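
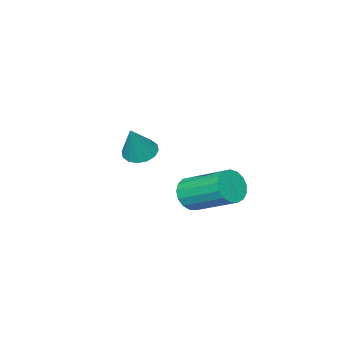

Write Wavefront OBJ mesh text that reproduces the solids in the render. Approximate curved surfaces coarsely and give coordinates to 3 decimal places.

v -1.681 -2.41 -1.242
v -0.983 -2.481 -0.857
v -1.382 -0.621 0.207
v -2.079 -0.55 -0.178
v -0.894 -2.282 -1.172
v -1.293 -0.421 -0.108
v -0.986 -2.112 -1.503
v -1.384 -0.252 -0.438
v -1.236 -2.01 -1.774
v -1.635 -0.15 -0.71
v -1.589 -2.001 -1.923
v -1.987 -0.14 -0.859
v -1.962 -2.085 -1.917
v -2.361 -0.224 -0.852
v -2.271 -2.243 -1.755
v -2.67 -0.383 -0.691
v -2.445 -2.44 -1.477
v -2.844 -0.58 -0.412
v -2.444 -2.63 -1.144
v -2.842 -0.77 -0.08
v -2.267 -2.769 -0.834
v -2.666 -0.909 0.23
v -1.957 -2.827 -0.618
v -2.356 -0.967 0.447
v -1.583 -2.789 -0.544
v -1.982 -0.928 0.52
v -1.232 -2.664 -0.631
v -1.63 -0.804 0.434
v 1.986 -1.034 2.914
v 2.394 -1.569 2.816
v 2.634 -0.786 4.266
v 2.57 -1.295 2.682
v 2.589 -0.951 2.61
v 2.446 -0.629 2.619
v 2.18 -0.416 2.707
v 1.863 -0.368 2.851
v 1.578 -0.499 3.011
v 1.402 -0.773 3.146
v 1.383 -1.117 3.218
v 1.526 -1.439 3.208
v 1.792 -1.652 3.12
v 2.11 -1.7 2.976
f 2 1 5
f 2 5 3
f 3 5 6
f 3 6 4
f 5 1 7
f 5 7 6
f 6 7 8
f 6 8 4
f 7 1 9
f 7 9 8
f 8 9 10
f 8 10 4
f 9 1 11
f 9 11 10
f 10 11 12
f 10 12 4
f 11 1 13
f 11 13 12
f 12 13 14
f 12 14 4
f 13 1 15
f 13 15 14
f 14 15 16
f 14 16 4
f 15 1 17
f 15 17 16
f 16 17 18
f 16 18 4
f 17 1 19
f 17 19 18
f 18 19 20
f 18 20 4
f 19 1 21
f 19 21 20
f 20 21 22
f 20 22 4
f 21 1 23
f 21 23 22
f 22 23 24
f 22 24 4
f 23 1 25
f 23 25 24
f 24 25 26
f 24 26 4
f 25 1 27
f 25 27 26
f 26 27 28
f 26 28 4
f 27 1 2
f 27 2 28
f 28 2 3
f 28 3 4
f 30 29 32
f 30 32 31
f 32 29 33
f 32 33 31
f 33 29 34
f 33 34 31
f 34 29 35
f 34 35 31
f 35 29 36
f 35 36 31
f 36 29 37
f 36 37 31
f 37 29 38
f 37 38 31
f 38 29 39
f 38 39 31
f 39 29 40
f 39 40 31
f 40 29 41
f 40 41 31
f 41 29 42
f 41 42 31
f 42 29 30
f 42 30 31



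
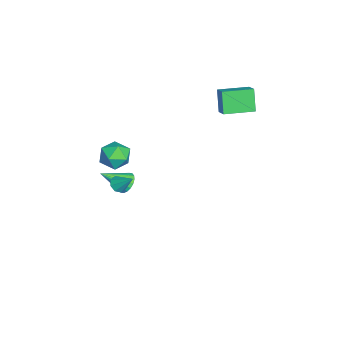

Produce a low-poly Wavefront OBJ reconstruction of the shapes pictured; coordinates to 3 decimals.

v -2.93 -2.506 -4.292
v -2.3 -2.645 -4.654
v -2.59 -3.994 -3.128
v -2.204 -2.437 -4.417
v -2.252 -2.244 -4.155
v -2.434 -2.102 -3.92
v -2.715 -2.04 -3.759
v -3.038 -2.07 -3.704
v -3.34 -2.187 -3.765
v -3.561 -2.367 -3.93
v -3.656 -2.574 -4.167
v -3.608 -2.768 -4.429
v -3.426 -2.91 -4.664
v -3.146 -2.972 -4.825
v -2.822 -2.942 -4.881
v -2.521 -2.825 -4.82
v 2.992 -2.658 1.016
v 3.337 -3.047 1.195
v 3.448 -1.842 1.904
v 3.506 -2.81 0.891
v 3.373 -2.484 0.66
v 3.018 -2.26 0.637
v 2.647 -2.269 0.836
v 2.478 -2.506 1.14
v 2.61 -2.832 1.371
v 2.966 -3.056 1.394
v 0.438 -2.221 0.574
v 1.017 -2.276 1.385
v -0.257 -3.624 0.975
v 0.322 -3.679 1.786
v -0.394 -2.984 1.73
v 0.036 -2.118 1.482
v 0.724 -3.782 0.878
v 1.154 -2.916 0.63
v 1.194 -3.241 1.574
v 0.503 -2.748 2.1
v 0.257 -3.152 0.26
v -0.434 -2.659 0.786
v -2.47 2.755 2.645
v -3.215 2.652 3.977
v -2.974 4.549 2.501
v -3.72 4.447 3.834
v -1.68 3.013 3.106
v -2.426 2.911 4.439
v -2.185 4.808 2.963
v -2.93 4.705 4.295
f 2 1 4
f 2 4 3
f 4 1 5
f 4 5 3
f 5 1 6
f 5 6 3
f 6 1 7
f 6 7 3
f 7 1 8
f 7 8 3
f 8 1 9
f 8 9 3
f 9 1 10
f 9 10 3
f 10 1 11
f 10 11 3
f 11 1 12
f 11 12 3
f 12 1 13
f 12 13 3
f 13 1 14
f 13 14 3
f 14 1 15
f 14 15 3
f 15 1 16
f 15 16 3
f 16 1 2
f 16 2 3
f 18 17 20
f 18 20 19
f 20 17 21
f 20 21 19
f 21 17 22
f 21 22 19
f 22 17 23
f 22 23 19
f 23 17 24
f 23 24 19
f 24 17 25
f 24 25 19
f 25 17 26
f 25 26 19
f 26 17 18
f 26 18 19
f 27 38 32
f 27 32 28
f 27 28 34
f 27 34 37
f 27 37 38
f 28 32 36
f 32 38 31
f 38 37 29
f 37 34 33
f 34 28 35
f 30 36 31
f 30 31 29
f 30 29 33
f 30 33 35
f 30 35 36
f 31 36 32
f 29 31 38
f 33 29 37
f 35 33 34
f 36 35 28
f 40 42 39
f 43 40 39
f 39 42 41
f 41 43 39
f 40 46 42
f 44 40 43
f 44 46 40
f 42 46 41
f 45 43 41
f 41 46 45
f 45 44 43
f 46 44 45



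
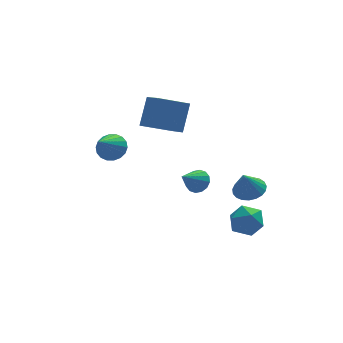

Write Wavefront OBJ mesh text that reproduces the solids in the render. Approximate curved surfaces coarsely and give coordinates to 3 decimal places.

v -1.286 0.121 3.499
v -0.653 1.054 5.09
v -1.517 1.621 2.711
v -0.884 2.554 4.302
v 0.484 0.046 2.838
v 1.117 0.979 4.429
v 0.253 1.546 2.05
v 0.886 2.479 3.641
v 3.369 -2.906 -0.175
v 4.095 -3.477 -0.071
v 2.911 -3.234 1.215
v 4.238 -3.14 0.055
v 4.231 -2.764 0.142
v 4.075 -2.411 0.174
v 3.796 -2.145 0.146
v 3.444 -2.009 0.062
v 3.078 -2.029 -0.063
v 2.763 -2.2 -0.208
v 2.553 -2.494 -0.346
v 2.483 -2.858 -0.455
v 2.567 -3.231 -0.516
v 2.789 -3.547 -0.518
v 3.112 -3.753 -0.46
v 3.478 -3.812 -0.353
v 3.826 -3.714 -0.216
v -3.39 0.096 2.241
v -2.621 -0.33 2.381
v -4.35 -1.176 3.639
v -2.612 -0.04 2.651
v -2.757 0.277 2.84
v -3.027 0.558 2.911
v -3.369 0.747 2.848
v -3.716 0.808 2.666
v -3.997 0.728 2.399
v -4.159 0.522 2.101
v -4.168 0.233 1.831
v -4.023 -0.084 1.642
v -3.753 -0.365 1.572
v -3.411 -0.554 1.634
v -3.065 -0.615 1.817
v -2.783 -0.535 2.084
v 1.467 0.599 -1.621
v 1.953 0.743 -1.014
v 0.393 -0.079 -0.599
v 1.717 1.075 -1.042
v 1.414 1.28 -1.225
v 1.125 1.303 -1.514
v 0.928 1.137 -1.831
v 0.876 0.826 -2.092
v 0.982 0.455 -2.227
v 1.218 0.122 -2.199
v 1.521 -0.083 -2.016
v 1.81 -0.105 -1.728
v 2.006 0.061 -1.41
v 2.059 0.371 -1.149
v 2.511 -2.713 -3.542
v 3.291 -1.986 -3.784
v 3.409 -3.194 -2.096
v 4.189 -2.467 -2.338
v 3.201 -2.123 -2.023
v 2.645 -1.826 -2.916
v 4.055 -3.354 -2.964
v 3.499 -3.057 -3.857
v 4.245 -2.383 -3.427
v 3.717 -1.622 -2.846
v 2.983 -3.558 -3.034
v 2.455 -2.797 -2.453
f 2 4 1
f 5 2 1
f 1 4 3
f 3 5 1
f 2 8 4
f 6 2 5
f 6 8 2
f 4 8 3
f 7 5 3
f 3 8 7
f 7 6 5
f 8 6 7
f 10 9 12
f 10 12 11
f 12 9 13
f 12 13 11
f 13 9 14
f 13 14 11
f 14 9 15
f 14 15 11
f 15 9 16
f 15 16 11
f 16 9 17
f 16 17 11
f 17 9 18
f 17 18 11
f 18 9 19
f 18 19 11
f 19 9 20
f 19 20 11
f 20 9 21
f 20 21 11
f 21 9 22
f 21 22 11
f 22 9 23
f 22 23 11
f 23 9 24
f 23 24 11
f 24 9 25
f 24 25 11
f 25 9 10
f 25 10 11
f 27 26 29
f 27 29 28
f 29 26 30
f 29 30 28
f 30 26 31
f 30 31 28
f 31 26 32
f 31 32 28
f 32 26 33
f 32 33 28
f 33 26 34
f 33 34 28
f 34 26 35
f 34 35 28
f 35 26 36
f 35 36 28
f 36 26 37
f 36 37 28
f 37 26 38
f 37 38 28
f 38 26 39
f 38 39 28
f 39 26 40
f 39 40 28
f 40 26 41
f 40 41 28
f 41 26 27
f 41 27 28
f 43 42 45
f 43 45 44
f 45 42 46
f 45 46 44
f 46 42 47
f 46 47 44
f 47 42 48
f 47 48 44
f 48 42 49
f 48 49 44
f 49 42 50
f 49 50 44
f 50 42 51
f 50 51 44
f 51 42 52
f 51 52 44
f 52 42 53
f 52 53 44
f 53 42 54
f 53 54 44
f 54 42 55
f 54 55 44
f 55 42 43
f 55 43 44
f 56 67 61
f 56 61 57
f 56 57 63
f 56 63 66
f 56 66 67
f 57 61 65
f 61 67 60
f 67 66 58
f 66 63 62
f 63 57 64
f 59 65 60
f 59 60 58
f 59 58 62
f 59 62 64
f 59 64 65
f 60 65 61
f 58 60 67
f 62 58 66
f 64 62 63
f 65 64 57



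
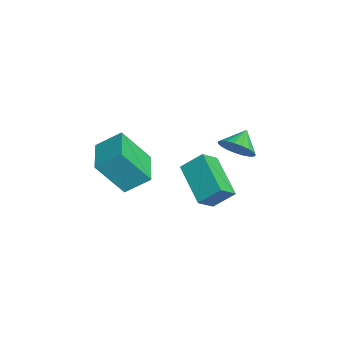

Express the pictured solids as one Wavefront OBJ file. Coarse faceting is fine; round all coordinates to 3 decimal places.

v 1.425 -0.852 -0.843
v 1.602 0.023 -0.041
v 0.965 -0.165 -1.49
v 1.142 0.71 -0.688
v 3.278 -0.43 -1.712
v 3.455 0.445 -0.91
v 2.818 0.257 -2.359
v 2.995 1.132 -1.557
v 0.803 1.566 -0.455
v 1.385 2.16 -0.335
v 0.117 2.114 0.155
v 1.222 2.275 -0.621
v 0.986 2.268 -0.879
v 0.719 2.139 -1.064
v 0.467 1.911 -1.143
v 0.272 1.623 -1.104
v 0.17 1.326 -0.952
v 0.177 1.07 -0.714
v 0.292 0.9 -0.432
v 0.496 0.845 -0.154
v 0.753 0.914 0.072
v 1.018 1.097 0.207
v 1.247 1.36 0.228
v 1.398 1.659 0.13
v 1.447 1.942 -0.069
v 0.898 -4.189 0.472
v 1.076 -3.149 1.248
v 0.982 -3.04 -1.089
v 1.159 -1.999 -0.313
v 2.601 -4.421 0.393
v 2.778 -3.38 1.169
v 2.684 -3.271 -1.168
v 2.862 -2.231 -0.392
f 2 4 1
f 5 2 1
f 1 4 3
f 3 5 1
f 2 8 4
f 6 2 5
f 6 8 2
f 4 8 3
f 7 5 3
f 3 8 7
f 7 6 5
f 8 6 7
f 10 9 12
f 10 12 11
f 12 9 13
f 12 13 11
f 13 9 14
f 13 14 11
f 14 9 15
f 14 15 11
f 15 9 16
f 15 16 11
f 16 9 17
f 16 17 11
f 17 9 18
f 17 18 11
f 18 9 19
f 18 19 11
f 19 9 20
f 19 20 11
f 20 9 21
f 20 21 11
f 21 9 22
f 21 22 11
f 22 9 23
f 22 23 11
f 23 9 24
f 23 24 11
f 24 9 25
f 24 25 11
f 25 9 10
f 25 10 11
f 27 29 26
f 30 27 26
f 26 29 28
f 28 30 26
f 27 33 29
f 31 27 30
f 31 33 27
f 29 33 28
f 32 30 28
f 28 33 32
f 32 31 30
f 33 31 32



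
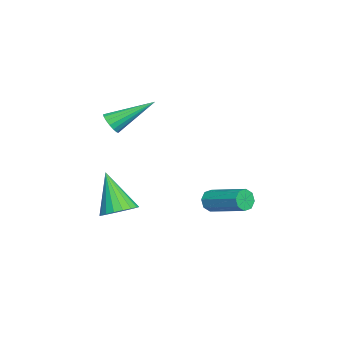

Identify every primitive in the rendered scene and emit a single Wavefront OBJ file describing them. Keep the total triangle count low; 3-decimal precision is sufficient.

v 2.352 -2.364 -2.03
v 2.761 -1.851 -1.626
v 1.548 -3.016 -0.39
v 2.473 -1.679 -1.698
v 2.162 -1.643 -1.837
v 1.888 -1.749 -2.013
v 1.707 -1.977 -2.193
v 1.653 -2.282 -2.341
v 1.738 -2.603 -2.427
v 1.944 -2.876 -2.434
v 2.232 -3.048 -2.362
v 2.543 -3.084 -2.223
v 2.817 -2.978 -2.047
v 2.998 -2.75 -1.867
v 3.052 -2.445 -1.719
v 2.967 -2.124 -1.633
v -1.036 -3.255 1.045
v -0.657 -2.973 0.762
v -1.464 -1.585 2.135
v -0.878 -2.939 0.623
v -1.135 -2.977 0.581
v -1.369 -3.079 0.644
v -1.527 -3.221 0.8
v -1.572 -3.371 1.012
v -1.495 -3.494 1.231
v -1.312 -3.563 1.408
v -1.066 -3.561 1.501
v -0.813 -3.488 1.49
v -0.611 -3.363 1.377
v -0.506 -3.213 1.188
v -0.523 -3.072 0.966
v 2.399 1.086 -1.184
v 2.673 1.094 -1.613
v 3.555 2.461 -1.026
v 3.281 2.454 -0.596
v 2.351 1.313 -1.638
v 3.233 2.68 -1.051
v 2.056 1.399 -1.396
v 2.939 2.766 -0.809
v 1.963 1.302 -1.03
v 2.845 2.669 -0.443
v 2.125 1.079 -0.754
v 3.007 2.446 -0.167
v 2.447 0.86 -0.729
v 3.329 2.227 -0.142
v 2.741 0.774 -0.971
v 3.624 2.141 -0.384
v 2.835 0.871 -1.337
v 3.717 2.238 -0.75
f 2 1 4
f 2 4 3
f 4 1 5
f 4 5 3
f 5 1 6
f 5 6 3
f 6 1 7
f 6 7 3
f 7 1 8
f 7 8 3
f 8 1 9
f 8 9 3
f 9 1 10
f 9 10 3
f 10 1 11
f 10 11 3
f 11 1 12
f 11 12 3
f 12 1 13
f 12 13 3
f 13 1 14
f 13 14 3
f 14 1 15
f 14 15 3
f 15 1 16
f 15 16 3
f 16 1 2
f 16 2 3
f 18 17 20
f 18 20 19
f 20 17 21
f 20 21 19
f 21 17 22
f 21 22 19
f 22 17 23
f 22 23 19
f 23 17 24
f 23 24 19
f 24 17 25
f 24 25 19
f 25 17 26
f 25 26 19
f 26 17 27
f 26 27 19
f 27 17 28
f 27 28 19
f 28 17 29
f 28 29 19
f 29 17 30
f 29 30 19
f 30 17 31
f 30 31 19
f 31 17 18
f 31 18 19
f 33 32 36
f 33 36 34
f 34 36 37
f 34 37 35
f 36 32 38
f 36 38 37
f 37 38 39
f 37 39 35
f 38 32 40
f 38 40 39
f 39 40 41
f 39 41 35
f 40 32 42
f 40 42 41
f 41 42 43
f 41 43 35
f 42 32 44
f 42 44 43
f 43 44 45
f 43 45 35
f 44 32 46
f 44 46 45
f 45 46 47
f 45 47 35
f 46 32 48
f 46 48 47
f 47 48 49
f 47 49 35
f 48 32 33
f 48 33 49
f 49 33 34
f 49 34 35



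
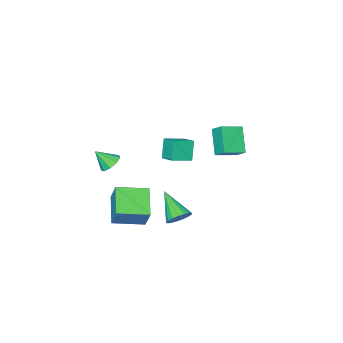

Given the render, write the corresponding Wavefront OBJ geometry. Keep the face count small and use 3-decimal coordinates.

v 1.762 3.013 -1.768
v 2.464 2.776 -1.94
v 1.538 1.467 -0.552
v 2.513 2.994 -1.654
v 2.391 3.217 -1.393
v 2.125 3.393 -1.219
v 1.775 3.482 -1.171
v 1.423 3.463 -1.259
v 1.148 3.342 -1.464
v 1.014 3.145 -1.739
v 1.052 2.917 -2.021
v 1.252 2.712 -2.245
v 1.569 2.576 -2.359
v 1.93 2.539 -2.339
v 2.253 2.612 -2.188
v 2.304 -2.279 0.046
v 2.833 -2.446 -0.413
v 2.896 -2.901 0.954
v 2.934 -2.02 -0.187
v 2.74 -1.715 0.148
v 2.342 -1.674 0.435
v 1.926 -1.917 0.54
v 1.687 -2.328 0.414
v 1.737 -2.717 0.115
v 2.052 -2.901 -0.216
v 2.485 -2.793 -0.424
v 1.641 3.128 3.01
v 1.206 2.754 4.144
v 1.769 4.073 3.372
v 1.334 3.699 4.505
v 2.786 2.841 3.355
v 2.351 2.467 4.488
v 2.914 3.786 3.716
v 2.479 3.412 4.85
v -3.292 1.474 2.423
v -3.277 2.248 3.025
v -2.666 2.481 1.11
v -2.65 3.255 1.711
v -2.03 1.165 2.789
v -2.014 1.939 3.39
v -1.403 2.172 1.475
v -1.388 2.946 2.077
v 2.067 -2.65 -3.043
v 2.279 -1.912 -1.719
v 0.468 -1.667 -3.335
v 0.68 -0.929 -2.012
v 3.1 -1.251 -3.988
v 3.312 -0.513 -2.665
v 1.501 -0.268 -4.281
v 1.713 0.47 -2.957
f 2 1 4
f 2 4 3
f 4 1 5
f 4 5 3
f 5 1 6
f 5 6 3
f 6 1 7
f 6 7 3
f 7 1 8
f 7 8 3
f 8 1 9
f 8 9 3
f 9 1 10
f 9 10 3
f 10 1 11
f 10 11 3
f 11 1 12
f 11 12 3
f 12 1 13
f 12 13 3
f 13 1 14
f 13 14 3
f 14 1 15
f 14 15 3
f 15 1 2
f 15 2 3
f 17 16 19
f 17 19 18
f 19 16 20
f 19 20 18
f 20 16 21
f 20 21 18
f 21 16 22
f 21 22 18
f 22 16 23
f 22 23 18
f 23 16 24
f 23 24 18
f 24 16 25
f 24 25 18
f 25 16 26
f 25 26 18
f 26 16 17
f 26 17 18
f 28 30 27
f 31 28 27
f 27 30 29
f 29 31 27
f 28 34 30
f 32 28 31
f 32 34 28
f 30 34 29
f 33 31 29
f 29 34 33
f 33 32 31
f 34 32 33
f 36 38 35
f 39 36 35
f 35 38 37
f 37 39 35
f 36 42 38
f 40 36 39
f 40 42 36
f 38 42 37
f 41 39 37
f 37 42 41
f 41 40 39
f 42 40 41
f 44 46 43
f 47 44 43
f 43 46 45
f 45 47 43
f 44 50 46
f 48 44 47
f 48 50 44
f 46 50 45
f 49 47 45
f 45 50 49
f 49 48 47
f 50 48 49



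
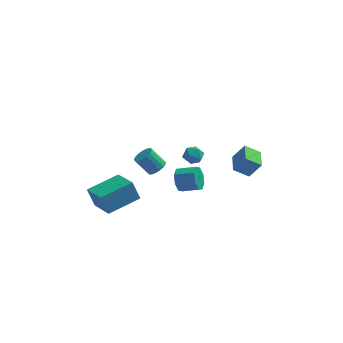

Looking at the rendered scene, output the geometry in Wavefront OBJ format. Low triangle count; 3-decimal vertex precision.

v -4.456 -3.012 -3.033
v -4.893 -2.842 -1.864
v -2.865 -1.806 -2.614
v -3.302 -1.637 -1.444
v -3.518 -4.443 -2.476
v -3.955 -4.274 -1.306
v -1.927 -3.238 -2.056
v -2.364 -3.068 -0.887
v 0.203 -3.293 -0.318
v 0.459 -3.003 -0.983
v 1.534 -3.136 -0.628
v 1.277 -3.427 0.038
v 0.375 -2.588 -0.574
v 1.45 -2.721 -0.218
v 0.19 -2.586 -0.014
v 1.265 -2.719 0.341
v 0.013 -2.998 0.368
v 1.087 -3.132 0.723
v -0.054 -3.584 0.348
v 1.021 -3.717 0.703
v 0.03 -3.999 -0.062
v 1.105 -4.132 0.294
v 0.215 -4.001 -0.621
v 1.29 -4.134 -0.266
v 0.393 -3.588 -1.003
v 1.467 -3.722 -0.648
v -1.342 0.134 -2.147
v -0.884 0.414 -1.817
v -1.68 0.546 -0.824
v -2.138 0.266 -1.153
v -1.021 0.642 -1.958
v -1.818 0.775 -0.964
v -1.232 0.754 -2.142
v -2.029 0.887 -1.149
v -1.468 0.724 -2.327
v -2.265 0.857 -1.334
v -1.675 0.558 -2.471
v -2.472 0.691 -1.478
v -1.806 0.296 -2.541
v -2.602 0.428 -1.547
v -1.83 -0.004 -2.52
v -2.627 0.129 -1.527
v -1.742 -0.272 -2.414
v -2.539 -0.14 -1.421
v -1.563 -0.448 -2.246
v -2.36 -0.315 -1.253
v -1.333 -0.49 -2.056
v -2.129 -0.357 -1.063
v -1.105 -0.389 -1.887
v -1.901 -0.256 -0.894
v -0.931 -0.169 -1.777
v -1.727 -0.036 -0.784
v -0.851 0.121 -1.751
v -1.648 0.254 -0.758
v 2.808 2.332 -3.785
v 3.501 2.325 -2.745
v 2.692 3.674 -3.699
v 3.385 3.667 -2.658
v 3.735 2.453 -4.402
v 4.428 2.446 -3.361
v 3.619 3.795 -4.315
v 4.312 3.788 -3.275
v 0.979 -1.269 0.277
v 1.415 -1.569 0.657
v 0.245 -1.971 0.563
v 0.681 -2.271 0.943
v 0.465 -1.677 1.102
v 0.918 -1.243 0.925
v 0.742 -2.297 0.295
v 1.195 -1.863 0.118
v 1.269 -2.204 0.668
v 1.097 -1.821 1.167
v 0.563 -1.719 0.053
v 0.391 -1.336 0.552
f 2 4 1
f 5 2 1
f 1 4 3
f 3 5 1
f 2 8 4
f 6 2 5
f 6 8 2
f 4 8 3
f 7 5 3
f 3 8 7
f 7 6 5
f 8 6 7
f 10 9 13
f 10 13 11
f 11 13 14
f 11 14 12
f 13 9 15
f 13 15 14
f 14 15 16
f 14 16 12
f 15 9 17
f 15 17 16
f 16 17 18
f 16 18 12
f 17 9 19
f 17 19 18
f 18 19 20
f 18 20 12
f 19 9 21
f 19 21 20
f 20 21 22
f 20 22 12
f 21 9 23
f 21 23 22
f 22 23 24
f 22 24 12
f 23 9 25
f 23 25 24
f 24 25 26
f 24 26 12
f 25 9 10
f 25 10 26
f 26 10 11
f 26 11 12
f 28 27 31
f 28 31 29
f 29 31 32
f 29 32 30
f 31 27 33
f 31 33 32
f 32 33 34
f 32 34 30
f 33 27 35
f 33 35 34
f 34 35 36
f 34 36 30
f 35 27 37
f 35 37 36
f 36 37 38
f 36 38 30
f 37 27 39
f 37 39 38
f 38 39 40
f 38 40 30
f 39 27 41
f 39 41 40
f 40 41 42
f 40 42 30
f 41 27 43
f 41 43 42
f 42 43 44
f 42 44 30
f 43 27 45
f 43 45 44
f 44 45 46
f 44 46 30
f 45 27 47
f 45 47 46
f 46 47 48
f 46 48 30
f 47 27 49
f 47 49 48
f 48 49 50
f 48 50 30
f 49 27 51
f 49 51 50
f 50 51 52
f 50 52 30
f 51 27 53
f 51 53 52
f 52 53 54
f 52 54 30
f 53 27 28
f 53 28 54
f 54 28 29
f 54 29 30
f 56 58 55
f 59 56 55
f 55 58 57
f 57 59 55
f 56 62 58
f 60 56 59
f 60 62 56
f 58 62 57
f 61 59 57
f 57 62 61
f 61 60 59
f 62 60 61
f 63 74 68
f 63 68 64
f 63 64 70
f 63 70 73
f 63 73 74
f 64 68 72
f 68 74 67
f 74 73 65
f 73 70 69
f 70 64 71
f 66 72 67
f 66 67 65
f 66 65 69
f 66 69 71
f 66 71 72
f 67 72 68
f 65 67 74
f 69 65 73
f 71 69 70
f 72 71 64



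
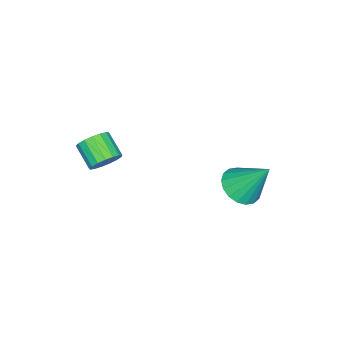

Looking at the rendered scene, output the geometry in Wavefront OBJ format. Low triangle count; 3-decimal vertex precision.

v 3.08 -1.863 0.334
v 3.461 -2.376 -0.058
v 2.94 -3.291 0.634
v 2.56 -2.777 1.026
v 3.681 -2.296 0.214
v 3.16 -3.21 0.906
v 3.763 -2.116 0.513
v 3.242 -3.03 1.206
v 3.689 -1.878 0.772
v 3.168 -2.792 1.464
v 3.476 -1.636 0.93
v 2.955 -2.551 1.622
v 3.171 -1.447 0.951
v 2.651 -2.361 1.644
v 2.846 -1.353 0.831
v 2.326 -2.267 1.524
v 2.575 -1.375 0.597
v 2.054 -2.29 1.29
v 2.42 -1.51 0.303
v 1.899 -2.424 0.996
v 2.415 -1.725 0.016
v 1.894 -2.639 0.708
v 2.564 -1.972 -0.199
v 2.043 -2.886 0.494
v 2.83 -2.193 -0.291
v 2.309 -3.108 0.401
v 3.154 -2.339 -0.241
v 2.633 -3.254 0.452
v -2.241 1.722 -4.13
v -1.703 1.02 -3.601
v -2.259 3.018 -2.39
v -1.375 1.278 -3.79
v -1.219 1.624 -4.047
v -1.265 1.99 -4.32
v -1.504 2.302 -4.555
v -1.889 2.499 -4.706
v -2.344 2.543 -4.743
v -2.779 2.423 -4.659
v -3.107 2.165 -4.469
v -3.263 1.819 -4.213
v -3.217 1.453 -3.94
v -2.978 1.141 -3.705
v -2.593 0.944 -3.554
v -2.138 0.9 -3.517
f 2 1 5
f 2 5 3
f 3 5 6
f 3 6 4
f 5 1 7
f 5 7 6
f 6 7 8
f 6 8 4
f 7 1 9
f 7 9 8
f 8 9 10
f 8 10 4
f 9 1 11
f 9 11 10
f 10 11 12
f 10 12 4
f 11 1 13
f 11 13 12
f 12 13 14
f 12 14 4
f 13 1 15
f 13 15 14
f 14 15 16
f 14 16 4
f 15 1 17
f 15 17 16
f 16 17 18
f 16 18 4
f 17 1 19
f 17 19 18
f 18 19 20
f 18 20 4
f 19 1 21
f 19 21 20
f 20 21 22
f 20 22 4
f 21 1 23
f 21 23 22
f 22 23 24
f 22 24 4
f 23 1 25
f 23 25 24
f 24 25 26
f 24 26 4
f 25 1 27
f 25 27 26
f 26 27 28
f 26 28 4
f 27 1 2
f 27 2 28
f 28 2 3
f 28 3 4
f 30 29 32
f 30 32 31
f 32 29 33
f 32 33 31
f 33 29 34
f 33 34 31
f 34 29 35
f 34 35 31
f 35 29 36
f 35 36 31
f 36 29 37
f 36 37 31
f 37 29 38
f 37 38 31
f 38 29 39
f 38 39 31
f 39 29 40
f 39 40 31
f 40 29 41
f 40 41 31
f 41 29 42
f 41 42 31
f 42 29 43
f 42 43 31
f 43 29 44
f 43 44 31
f 44 29 30
f 44 30 31



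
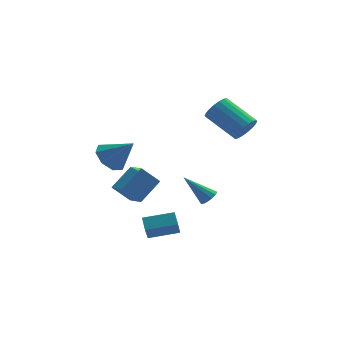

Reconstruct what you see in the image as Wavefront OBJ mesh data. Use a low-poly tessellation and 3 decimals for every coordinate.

v -0.981 -1.427 -4.52
v -1.183 -2.18 -3.467
v -1.068 -0.732 -4.04
v -1.27 -1.484 -2.987
v 0.65 -1.436 -4.213
v 0.448 -2.188 -3.16
v 0.563 -0.74 -3.733
v 0.361 -1.493 -2.68
v 2.569 2.285 -3.881
v 2.873 1.968 -3.501
v 1.271 2.695 -2.499
v 2.99 2.272 -3.482
v 2.974 2.581 -3.589
v 2.829 2.795 -3.788
v 2.602 2.848 -4.017
v 2.364 2.721 -4.203
v 2.192 2.456 -4.286
v 2.14 2.137 -4.241
v 2.223 1.865 -4.081
v 2.417 1.726 -3.858
v 2.659 1.764 -3.642
v 4.325 1.42 1.542
v 4.766 2.087 1.319
v 3.396 3.347 2.375
v 2.955 2.68 2.598
v 4.523 2.053 1.043
v 3.153 3.313 2.099
v 4.24 1.894 0.866
v 2.87 3.154 1.922
v 3.974 1.641 0.823
v 2.605 2.902 1.879
v 3.778 1.345 0.922
v 2.408 2.605 1.978
v 3.69 1.063 1.144
v 2.32 2.323 2.2
v 3.728 0.852 1.445
v 2.358 2.112 2.501
v 3.884 0.753 1.765
v 2.514 2.013 2.821
v 4.127 0.787 2.041
v 2.757 2.047 3.097
v 4.41 0.946 2.218
v 3.04 2.206 3.274
v 4.675 1.198 2.261
v 3.306 2.459 3.317
v 4.872 1.495 2.162
v 3.502 2.755 3.218
v 4.96 1.777 1.94
v 3.59 3.037 2.996
v 4.922 1.988 1.639
v 3.552 3.248 2.695
v -2.424 3.886 -3.701
v -1.941 2.708 -3.196
v -1.335 4.768 -2.687
v -0.851 3.59 -2.182
v -1.449 3.85 -4.718
v -0.965 2.672 -4.213
v -0.359 4.732 -3.704
v 0.124 3.554 -3.199
v -2.847 -2.173 1.797
v -2.29 -2.565 1.106
v -1.753 -2.707 2.983
v -2.107 -1.861 1.254
v -2.357 -1.34 1.719
v -2.895 -1.307 2.23
v -3.405 -1.781 2.487
v -3.588 -2.485 2.34
v -3.337 -3.007 1.874
v -2.8 -3.04 1.363
f 2 4 1
f 5 2 1
f 1 4 3
f 3 5 1
f 2 8 4
f 6 2 5
f 6 8 2
f 4 8 3
f 7 5 3
f 3 8 7
f 7 6 5
f 8 6 7
f 10 9 12
f 10 12 11
f 12 9 13
f 12 13 11
f 13 9 14
f 13 14 11
f 14 9 15
f 14 15 11
f 15 9 16
f 15 16 11
f 16 9 17
f 16 17 11
f 17 9 18
f 17 18 11
f 18 9 19
f 18 19 11
f 19 9 20
f 19 20 11
f 20 9 21
f 20 21 11
f 21 9 10
f 21 10 11
f 23 22 26
f 23 26 24
f 24 26 27
f 24 27 25
f 26 22 28
f 26 28 27
f 27 28 29
f 27 29 25
f 28 22 30
f 28 30 29
f 29 30 31
f 29 31 25
f 30 22 32
f 30 32 31
f 31 32 33
f 31 33 25
f 32 22 34
f 32 34 33
f 33 34 35
f 33 35 25
f 34 22 36
f 34 36 35
f 35 36 37
f 35 37 25
f 36 22 38
f 36 38 37
f 37 38 39
f 37 39 25
f 38 22 40
f 38 40 39
f 39 40 41
f 39 41 25
f 40 22 42
f 40 42 41
f 41 42 43
f 41 43 25
f 42 22 44
f 42 44 43
f 43 44 45
f 43 45 25
f 44 22 46
f 44 46 45
f 45 46 47
f 45 47 25
f 46 22 48
f 46 48 47
f 47 48 49
f 47 49 25
f 48 22 50
f 48 50 49
f 49 50 51
f 49 51 25
f 50 22 23
f 50 23 51
f 51 23 24
f 51 24 25
f 53 55 52
f 56 53 52
f 52 55 54
f 54 56 52
f 53 59 55
f 57 53 56
f 57 59 53
f 55 59 54
f 58 56 54
f 54 59 58
f 58 57 56
f 59 57 58
f 61 60 63
f 61 63 62
f 63 60 64
f 63 64 62
f 64 60 65
f 64 65 62
f 65 60 66
f 65 66 62
f 66 60 67
f 66 67 62
f 67 60 68
f 67 68 62
f 68 60 69
f 68 69 62
f 69 60 61
f 69 61 62



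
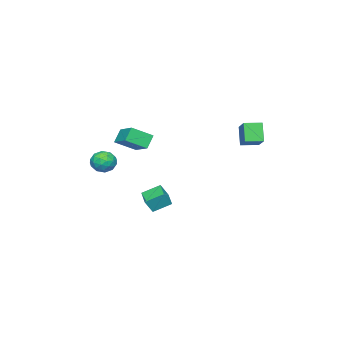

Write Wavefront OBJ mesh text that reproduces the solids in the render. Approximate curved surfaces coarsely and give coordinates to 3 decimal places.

v 0.741 -1.983 -3.483
v 0.079 -1.087 -2.873
v 1.705 -1.101 -3.733
v 1.043 -0.205 -3.123
v 1.197 -2.235 -2.617
v 0.535 -1.339 -2.007
v 2.161 -1.353 -2.867
v 1.499 -0.457 -2.257
v 2.061 -1.581 2.214
v 2.966 -2.456 2.914
v 2.876 -0.254 2.818
v 3.781 -1.129 3.518
v 2.679 -1.591 1.402
v 3.584 -2.466 2.102
v 3.494 -0.264 2.006
v 4.399 -1.139 2.706
v 2.357 -3.146 0.172
v 3.178 -3.3 0.335
v 2.202 -4.44 -0.275
v 3.023 -4.594 -0.112
v 2.478 -4.471 0.53
v 2.573 -3.671 0.806
v 2.807 -4.069 -0.746
v 2.902 -3.269 -0.47
v 3.456 -3.871 -0.232
v 3.253 -4.119 0.557
v 2.127 -3.621 -0.497
v 1.924 -3.869 0.292
v 2.781 -3.109 0.293
v 2.599 -4.631 -0.233
v 2.278 -4.558 0.144
v 2.761 -4.649 0.24
v 2.425 -3.327 0.57
v 2.908 -3.418 0.666
v 2.496 -4.106 0.78
v 2.472 -4.322 -0.606
v 2.955 -4.413 -0.51
v 2.619 -3.091 -0.18
v 3.102 -3.182 -0.084
v 2.884 -3.634 -0.72
v 3.427 -3.536 0.055
v 3.336 -4.296 -0.208
v 3.209 -3.988 -0.581
v 3.265 -3.517 -0.418
v 3.308 -3.682 0.519
v 3.217 -4.442 0.256
v 2.896 -4.37 0.633
v 2.952 -3.899 0.796
v 3.471 -4.017 0.185
v 2.163 -3.298 -0.196
v 2.072 -4.058 -0.459
v 2.428 -3.841 -0.736
v 2.484 -3.37 -0.573
v 2.044 -3.444 0.268
v 1.953 -4.204 0.005
v 2.115 -4.223 0.478
v 2.171 -3.752 0.641
v 1.909 -3.723 -0.125
v -1.505 4.08 1.647
v -2.03 3.664 2.853
v -0.513 4.991 2.393
v -1.038 4.575 3.599
v -0.782 3.265 1.681
v -1.307 2.849 2.887
v 0.21 4.176 2.427
v -0.315 3.76 3.633
f 2 4 1
f 5 2 1
f 1 4 3
f 3 5 1
f 2 8 4
f 6 2 5
f 6 8 2
f 4 8 3
f 7 5 3
f 3 8 7
f 7 6 5
f 8 6 7
f 10 12 9
f 13 10 9
f 9 12 11
f 11 13 9
f 10 16 12
f 14 10 13
f 14 16 10
f 12 16 11
f 15 13 11
f 11 16 15
f 15 14 13
f 16 14 15
f 17 54 33
f 54 28 57
f 33 57 22
f 54 57 33
f 17 33 29
f 33 22 34
f 29 34 18
f 33 34 29
f 17 29 38
f 29 18 39
f 38 39 24
f 29 39 38
f 17 38 50
f 38 24 53
f 50 53 27
f 38 53 50
f 17 50 54
f 50 27 58
f 54 58 28
f 50 58 54
f 18 34 45
f 34 22 48
f 45 48 26
f 34 48 45
f 22 57 35
f 57 28 56
f 35 56 21
f 57 56 35
f 28 58 55
f 58 27 51
f 55 51 19
f 58 51 55
f 27 53 52
f 53 24 40
f 52 40 23
f 53 40 52
f 24 39 44
f 39 18 41
f 44 41 25
f 39 41 44
f 20 46 32
f 46 26 47
f 32 47 21
f 46 47 32
f 20 32 30
f 32 21 31
f 30 31 19
f 32 31 30
f 20 30 37
f 30 19 36
f 37 36 23
f 30 36 37
f 20 37 42
f 37 23 43
f 42 43 25
f 37 43 42
f 20 42 46
f 42 25 49
f 46 49 26
f 42 49 46
f 21 47 35
f 47 26 48
f 35 48 22
f 47 48 35
f 19 31 55
f 31 21 56
f 55 56 28
f 31 56 55
f 23 36 52
f 36 19 51
f 52 51 27
f 36 51 52
f 25 43 44
f 43 23 40
f 44 40 24
f 43 40 44
f 26 49 45
f 49 25 41
f 45 41 18
f 49 41 45
f 60 62 59
f 63 60 59
f 59 62 61
f 61 63 59
f 60 66 62
f 64 60 63
f 64 66 60
f 62 66 61
f 65 63 61
f 61 66 65
f 65 64 63
f 66 64 65



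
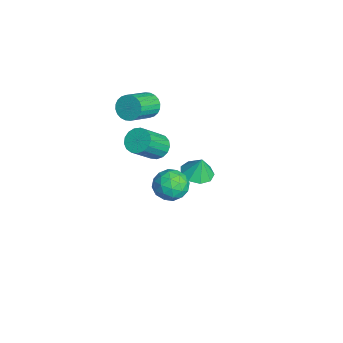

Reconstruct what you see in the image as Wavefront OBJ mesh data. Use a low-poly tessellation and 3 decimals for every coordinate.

v -2.995 0.021 -3.388
v -1.972 0.002 -3.503
v -2.845 0.279 -2.092
v -2.214 0.656 -3.605
v -2.821 1.013 -3.605
v -3.51 0.906 -3.504
v -3.958 0.385 -3.348
v -3.956 -0.306 -3.211
v -3.504 -0.844 -3.157
v -2.814 -0.977 -3.211
v -2.209 -0.643 -3.347
v -3.335 -2.804 3.056
v -2.654 -2.541 2.601
v -1.504 -3.814 3.59
v -2.185 -4.076 4.044
v -2.644 -2.33 2.862
v -1.494 -3.602 3.85
v -2.74 -2.191 3.152
v -1.589 -3.463 4.14
v -2.926 -2.145 3.427
v -1.775 -3.418 4.416
v -3.174 -2.199 3.646
v -2.024 -3.472 4.635
v -3.447 -2.346 3.775
v -2.297 -3.619 4.764
v -3.703 -2.562 3.795
v -2.552 -3.835 4.783
v -3.903 -2.815 3.702
v -2.752 -4.088 4.69
v -4.016 -3.066 3.51
v -2.866 -4.339 4.499
v -4.026 -3.278 3.25
v -2.876 -4.55 4.238
v -3.931 -3.417 2.96
v -2.78 -4.689 3.948
v -3.745 -3.462 2.684
v -2.594 -4.735 3.673
v -3.496 -3.408 2.465
v -2.346 -4.681 3.454
v -3.223 -3.261 2.336
v -2.073 -4.534 3.325
v -2.968 -3.045 2.317
v -1.817 -4.318 3.305
v -2.768 -2.792 2.41
v -1.617 -4.065 3.398
v -3.57 -2.251 -1.074
v -2.76 -2.034 -1.34
v -1.9 -3.292 0.247
v -2.71 -3.509 0.514
v -2.855 -1.739 -1.055
v -1.995 -2.996 0.532
v -3.113 -1.561 -0.774
v -2.253 -2.819 0.813
v -3.477 -1.541 -0.562
v -2.617 -2.799 1.025
v -3.861 -1.684 -0.467
v -3.001 -2.942 1.12
v -4.179 -1.957 -0.511
v -3.319 -3.215 1.077
v -4.357 -2.297 -0.683
v -3.497 -3.555 0.904
v -4.355 -2.627 -0.946
v -3.495 -3.884 0.641
v -4.173 -2.87 -1.237
v -3.313 -4.128 0.35
v -3.853 -2.972 -1.491
v -2.993 -4.23 0.096
v -3.468 -2.909 -1.65
v -2.608 -4.166 -0.062
v -3.106 -2.695 -1.676
v -2.246 -3.952 -0.089
v -2.851 -2.379 -1.564
v -1.991 -3.636 0.023
v 3.09 -2.323 2.498
v 4.016 -1.856 2.73
v 3.844 -3.864 2.59
v 4.77 -3.397 2.822
v 3.975 -3.378 3.526
v 3.509 -2.426 3.469
v 4.351 -3.294 1.851
v 3.885 -2.342 1.794
v 4.795 -2.456 2.33
v 4.562 -2.509 3.365
v 3.298 -3.211 1.955
v 3.065 -3.264 2.99
v 3.487 -1.954 2.606
v 4.373 -3.766 2.714
v 3.906 -3.755 3.128
v 4.45 -3.481 3.264
v 3.189 -2.289 3.04
v 3.733 -2.015 3.176
v 3.708 -2.91 3.644
v 4.127 -3.705 2.144
v 4.671 -3.431 2.28
v 3.41 -2.239 2.056
v 3.954 -1.965 2.192
v 4.152 -2.81 1.676
v 4.489 -2.033 2.507
v 4.932 -2.939 2.561
v 4.686 -2.878 1.991
v 4.412 -2.318 1.957
v 4.352 -2.063 3.115
v 4.795 -2.969 3.17
v 4.328 -2.958 3.583
v 4.054 -2.398 3.55
v 4.81 -2.416 2.88
v 3.065 -2.751 2.15
v 3.508 -3.657 2.205
v 3.806 -3.322 1.77
v 3.532 -2.762 1.737
v 2.928 -2.781 2.759
v 3.371 -3.687 2.813
v 3.448 -3.402 3.363
v 3.174 -2.842 3.329
v 3.05 -3.304 2.44
f 2 1 4
f 2 4 3
f 4 1 5
f 4 5 3
f 5 1 6
f 5 6 3
f 6 1 7
f 6 7 3
f 7 1 8
f 7 8 3
f 8 1 9
f 8 9 3
f 9 1 10
f 9 10 3
f 10 1 11
f 10 11 3
f 11 1 2
f 11 2 3
f 13 12 16
f 13 16 14
f 14 16 17
f 14 17 15
f 16 12 18
f 16 18 17
f 17 18 19
f 17 19 15
f 18 12 20
f 18 20 19
f 19 20 21
f 19 21 15
f 20 12 22
f 20 22 21
f 21 22 23
f 21 23 15
f 22 12 24
f 22 24 23
f 23 24 25
f 23 25 15
f 24 12 26
f 24 26 25
f 25 26 27
f 25 27 15
f 26 12 28
f 26 28 27
f 27 28 29
f 27 29 15
f 28 12 30
f 28 30 29
f 29 30 31
f 29 31 15
f 30 12 32
f 30 32 31
f 31 32 33
f 31 33 15
f 32 12 34
f 32 34 33
f 33 34 35
f 33 35 15
f 34 12 36
f 34 36 35
f 35 36 37
f 35 37 15
f 36 12 38
f 36 38 37
f 37 38 39
f 37 39 15
f 38 12 40
f 38 40 39
f 39 40 41
f 39 41 15
f 40 12 42
f 40 42 41
f 41 42 43
f 41 43 15
f 42 12 44
f 42 44 43
f 43 44 45
f 43 45 15
f 44 12 13
f 44 13 45
f 45 13 14
f 45 14 15
f 47 46 50
f 47 50 48
f 48 50 51
f 48 51 49
f 50 46 52
f 50 52 51
f 51 52 53
f 51 53 49
f 52 46 54
f 52 54 53
f 53 54 55
f 53 55 49
f 54 46 56
f 54 56 55
f 55 56 57
f 55 57 49
f 56 46 58
f 56 58 57
f 57 58 59
f 57 59 49
f 58 46 60
f 58 60 59
f 59 60 61
f 59 61 49
f 60 46 62
f 60 62 61
f 61 62 63
f 61 63 49
f 62 46 64
f 62 64 63
f 63 64 65
f 63 65 49
f 64 46 66
f 64 66 65
f 65 66 67
f 65 67 49
f 66 46 68
f 66 68 67
f 67 68 69
f 67 69 49
f 68 46 70
f 68 70 69
f 69 70 71
f 69 71 49
f 70 46 72
f 70 72 71
f 71 72 73
f 71 73 49
f 72 46 47
f 72 47 73
f 73 47 48
f 73 48 49
f 74 111 90
f 111 85 114
f 90 114 79
f 111 114 90
f 74 90 86
f 90 79 91
f 86 91 75
f 90 91 86
f 74 86 95
f 86 75 96
f 95 96 81
f 86 96 95
f 74 95 107
f 95 81 110
f 107 110 84
f 95 110 107
f 74 107 111
f 107 84 115
f 111 115 85
f 107 115 111
f 75 91 102
f 91 79 105
f 102 105 83
f 91 105 102
f 79 114 92
f 114 85 113
f 92 113 78
f 114 113 92
f 85 115 112
f 115 84 108
f 112 108 76
f 115 108 112
f 84 110 109
f 110 81 97
f 109 97 80
f 110 97 109
f 81 96 101
f 96 75 98
f 101 98 82
f 96 98 101
f 77 103 89
f 103 83 104
f 89 104 78
f 103 104 89
f 77 89 87
f 89 78 88
f 87 88 76
f 89 88 87
f 77 87 94
f 87 76 93
f 94 93 80
f 87 93 94
f 77 94 99
f 94 80 100
f 99 100 82
f 94 100 99
f 77 99 103
f 99 82 106
f 103 106 83
f 99 106 103
f 78 104 92
f 104 83 105
f 92 105 79
f 104 105 92
f 76 88 112
f 88 78 113
f 112 113 85
f 88 113 112
f 80 93 109
f 93 76 108
f 109 108 84
f 93 108 109
f 82 100 101
f 100 80 97
f 101 97 81
f 100 97 101
f 83 106 102
f 106 82 98
f 102 98 75
f 106 98 102



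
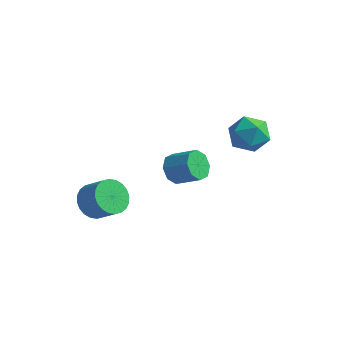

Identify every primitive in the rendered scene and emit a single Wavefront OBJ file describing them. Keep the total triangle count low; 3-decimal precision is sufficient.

v -4.106 -2.965 -3.998
v -3.424 -2.717 -4.825
v -2.232 -2.808 -3.87
v -2.914 -3.055 -3.042
v -3.516 -2.327 -4.673
v -2.325 -2.417 -3.717
v -3.698 -2.033 -4.418
v -2.507 -2.124 -3.463
v -3.942 -1.882 -4.099
v -2.751 -1.972 -3.144
v -4.211 -1.895 -3.765
v -3.02 -1.985 -2.809
v -4.464 -2.071 -3.466
v -3.272 -2.161 -2.511
v -4.663 -2.383 -3.248
v -3.471 -2.474 -2.293
v -4.776 -2.784 -3.144
v -3.584 -2.874 -2.189
v -4.788 -3.212 -3.17
v -3.596 -3.303 -2.215
v -4.695 -3.603 -3.323
v -3.504 -3.693 -2.367
v -4.513 -3.896 -3.577
v -3.322 -3.987 -2.622
v -4.269 -4.048 -3.896
v -3.078 -4.138 -2.941
v -4 -4.035 -4.231
v -2.809 -4.125 -3.275
v -3.748 -3.859 -4.529
v -2.556 -3.949 -3.574
v -3.549 -3.546 -4.747
v -2.357 -3.637 -3.792
v -3.436 -3.146 -4.851
v -2.244 -3.236 -3.896
v 1.452 1.032 1.372
v 1.957 1.444 0.366
v 3.203 0.896 2.194
v 3.708 1.308 1.188
v 3.037 2.036 1.864
v 1.954 2.12 1.356
v 3.206 0.22 1.204
v 2.123 0.304 0.696
v 3.04 0.942 0.262
v 2.936 2.065 0.67
v 2.224 0.275 1.89
v 2.12 1.398 2.298
v -2.076 1.536 -3.558
v -1.617 1.712 -4.394
v -0.225 1.861 -3.598
v -0.684 1.684 -2.762
v -1.867 2.332 -4.071
v -0.476 2.481 -3.275
v -2.24 2.485 -3.448
v -0.848 2.634 -2.652
v -2.517 2.082 -2.889
v -1.125 2.231 -2.093
v -2.535 1.359 -2.722
v -1.143 1.508 -1.926
v -2.284 0.739 -3.045
v -0.893 0.888 -2.249
v -1.912 0.586 -3.668
v -0.52 0.735 -2.872
v -1.635 0.989 -4.227
v -0.243 1.138 -3.431
f 2 1 5
f 2 5 3
f 3 5 6
f 3 6 4
f 5 1 7
f 5 7 6
f 6 7 8
f 6 8 4
f 7 1 9
f 7 9 8
f 8 9 10
f 8 10 4
f 9 1 11
f 9 11 10
f 10 11 12
f 10 12 4
f 11 1 13
f 11 13 12
f 12 13 14
f 12 14 4
f 13 1 15
f 13 15 14
f 14 15 16
f 14 16 4
f 15 1 17
f 15 17 16
f 16 17 18
f 16 18 4
f 17 1 19
f 17 19 18
f 18 19 20
f 18 20 4
f 19 1 21
f 19 21 20
f 20 21 22
f 20 22 4
f 21 1 23
f 21 23 22
f 22 23 24
f 22 24 4
f 23 1 25
f 23 25 24
f 24 25 26
f 24 26 4
f 25 1 27
f 25 27 26
f 26 27 28
f 26 28 4
f 27 1 29
f 27 29 28
f 28 29 30
f 28 30 4
f 29 1 31
f 29 31 30
f 30 31 32
f 30 32 4
f 31 1 33
f 31 33 32
f 32 33 34
f 32 34 4
f 33 1 2
f 33 2 34
f 34 2 3
f 34 3 4
f 35 46 40
f 35 40 36
f 35 36 42
f 35 42 45
f 35 45 46
f 36 40 44
f 40 46 39
f 46 45 37
f 45 42 41
f 42 36 43
f 38 44 39
f 38 39 37
f 38 37 41
f 38 41 43
f 38 43 44
f 39 44 40
f 37 39 46
f 41 37 45
f 43 41 42
f 44 43 36
f 48 47 51
f 48 51 49
f 49 51 52
f 49 52 50
f 51 47 53
f 51 53 52
f 52 53 54
f 52 54 50
f 53 47 55
f 53 55 54
f 54 55 56
f 54 56 50
f 55 47 57
f 55 57 56
f 56 57 58
f 56 58 50
f 57 47 59
f 57 59 58
f 58 59 60
f 58 60 50
f 59 47 61
f 59 61 60
f 60 61 62
f 60 62 50
f 61 47 63
f 61 63 62
f 62 63 64
f 62 64 50
f 63 47 48
f 63 48 64
f 64 48 49
f 64 49 50



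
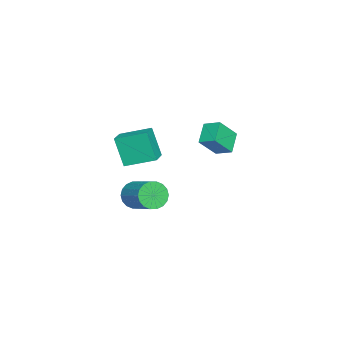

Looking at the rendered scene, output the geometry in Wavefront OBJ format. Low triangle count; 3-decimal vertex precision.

v -2.08 -2.404 -3.416
v -1.415 -2.752 -3.894
v -0.234 -1.585 -3.101
v -0.9 -1.236 -2.624
v -1.547 -2.461 -4.127
v -0.366 -1.293 -3.334
v -1.785 -2.158 -4.219
v -0.604 -0.99 -3.426
v -2.081 -1.903 -4.152
v -0.9 -0.736 -3.36
v -2.377 -1.748 -3.94
v -1.196 -0.581 -3.147
v -2.614 -1.722 -3.624
v -1.433 -0.555 -2.831
v -2.746 -1.832 -3.267
v -1.565 -0.665 -2.474
v -2.746 -2.055 -2.939
v -1.565 -0.888 -2.146
v -2.614 -2.347 -2.706
v -1.433 -1.179 -1.913
v -2.376 -2.65 -2.614
v -1.195 -1.482 -1.821
v -2.08 -2.904 -2.68
v -0.899 -1.737 -1.888
v -1.784 -3.059 -2.893
v -0.603 -1.892 -2.1
v -1.547 -3.085 -3.209
v -0.366 -1.918 -2.416
v -1.415 -2.975 -3.566
v -0.234 -1.808 -2.773
v 0.168 2.361 2.666
v 0.902 1.644 3.774
v 0.459 3.196 3.013
v 1.193 2.479 4.121
v 1.207 2.301 1.939
v 1.941 1.584 3.047
v 1.498 3.136 2.286
v 2.232 2.419 3.394
v 0.794 -2.089 0.727
v 0.383 -2.657 2.362
v 0.656 -0.488 1.248
v 0.244 -1.056 2.884
v 2.016 -2.084 1.036
v 1.604 -2.652 2.672
v 1.877 -0.483 1.558
v 1.466 -1.051 3.193
f 2 1 5
f 2 5 3
f 3 5 6
f 3 6 4
f 5 1 7
f 5 7 6
f 6 7 8
f 6 8 4
f 7 1 9
f 7 9 8
f 8 9 10
f 8 10 4
f 9 1 11
f 9 11 10
f 10 11 12
f 10 12 4
f 11 1 13
f 11 13 12
f 12 13 14
f 12 14 4
f 13 1 15
f 13 15 14
f 14 15 16
f 14 16 4
f 15 1 17
f 15 17 16
f 16 17 18
f 16 18 4
f 17 1 19
f 17 19 18
f 18 19 20
f 18 20 4
f 19 1 21
f 19 21 20
f 20 21 22
f 20 22 4
f 21 1 23
f 21 23 22
f 22 23 24
f 22 24 4
f 23 1 25
f 23 25 24
f 24 25 26
f 24 26 4
f 25 1 27
f 25 27 26
f 26 27 28
f 26 28 4
f 27 1 29
f 27 29 28
f 28 29 30
f 28 30 4
f 29 1 2
f 29 2 30
f 30 2 3
f 30 3 4
f 32 34 31
f 35 32 31
f 31 34 33
f 33 35 31
f 32 38 34
f 36 32 35
f 36 38 32
f 34 38 33
f 37 35 33
f 33 38 37
f 37 36 35
f 38 36 37
f 40 42 39
f 43 40 39
f 39 42 41
f 41 43 39
f 40 46 42
f 44 40 43
f 44 46 40
f 42 46 41
f 45 43 41
f 41 46 45
f 45 44 43
f 46 44 45



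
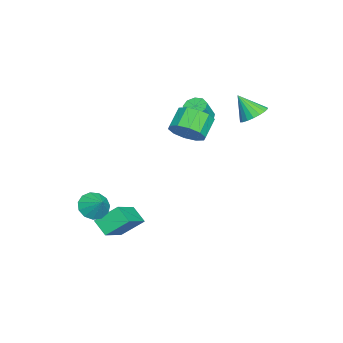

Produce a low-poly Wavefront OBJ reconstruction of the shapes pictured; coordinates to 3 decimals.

v 2.09 -1.617 -3.9
v 1.627 -2.25 -3.296
v 1.788 -0.578 -3.043
v 1.325 -1.211 -2.439
v 3.795 -1.929 -2.921
v 3.332 -2.562 -2.317
v 3.493 -0.89 -2.064
v 3.03 -1.523 -1.46
v 0.135 1.041 2.078
v 0.613 1.755 2.434
v -0.298 1.993 3.178
v -0.775 1.279 2.822
v 0.303 1.951 1.992
v -0.607 2.19 2.736
v -0.071 1.8 1.582
v -0.981 2.039 2.326
v -0.366 1.359 1.362
v -1.277 1.597 2.106
v -0.47 0.796 1.416
v -1.381 1.035 2.16
v -0.342 0.327 1.722
v -1.253 0.565 2.466
v -0.033 0.13 2.164
v -0.943 0.369 2.908
v 0.341 0.281 2.574
v -0.569 0.52 3.318
v 0.637 0.723 2.794
v -0.274 0.961 3.538
v 0.741 1.285 2.74
v -0.17 1.524 3.484
v -1.76 3.81 2.597
v -1.189 4.189 2.948
v -1.92 3.01 3.723
v -1.466 4.37 3.037
v -1.802 4.439 3.039
v -2.129 4.385 2.953
v -2.383 4.216 2.797
v -2.514 3.967 2.602
v -2.495 3.687 2.405
v -2.331 3.431 2.247
v -2.054 3.25 2.158
v -1.718 3.181 2.156
v -1.391 3.236 2.241
v -1.137 3.404 2.397
v -1.006 3.653 2.593
v -1.025 3.934 2.79
v 3.159 -2.602 -1.456
v 3.718 -3.161 -1.471
v 3.741 -2.038 -0.804
v 3.814 -2.878 -1.801
v 3.702 -2.508 -2.022
v 3.418 -2.168 -2.063
v 3.051 -1.966 -1.911
v 2.719 -1.966 -1.615
v 2.527 -2.168 -1.268
v 2.535 -2.508 -0.98
v 2.742 -2.878 -0.844
v 3.081 -3.16 -0.902
v 3.445 -3.266 -1.135
v -2.595 1.245 1.745
v -2.103 1.146 1.417
v -1.453 0.896 2.467
v -1.945 0.995 2.795
v -2.123 1.542 1.523
v -1.473 1.292 2.574
v -2.364 1.799 1.734
v -1.714 1.549 2.784
v -2.714 1.796 1.95
v -2.064 1.547 3
v -3.007 1.536 2.069
v -2.357 1.286 3.12
v -3.108 1.139 2.038
v -2.458 0.89 3.088
v -2.969 0.792 1.869
v -2.319 0.542 2.919
v -2.655 0.657 1.642
v -2.005 0.407 2.692
v -2.313 0.797 1.463
v -1.663 0.547 2.514
f 2 4 1
f 5 2 1
f 1 4 3
f 3 5 1
f 2 8 4
f 6 2 5
f 6 8 2
f 4 8 3
f 7 5 3
f 3 8 7
f 7 6 5
f 8 6 7
f 10 9 13
f 10 13 11
f 11 13 14
f 11 14 12
f 13 9 15
f 13 15 14
f 14 15 16
f 14 16 12
f 15 9 17
f 15 17 16
f 16 17 18
f 16 18 12
f 17 9 19
f 17 19 18
f 18 19 20
f 18 20 12
f 19 9 21
f 19 21 20
f 20 21 22
f 20 22 12
f 21 9 23
f 21 23 22
f 22 23 24
f 22 24 12
f 23 9 25
f 23 25 24
f 24 25 26
f 24 26 12
f 25 9 27
f 25 27 26
f 26 27 28
f 26 28 12
f 27 9 29
f 27 29 28
f 28 29 30
f 28 30 12
f 29 9 10
f 29 10 30
f 30 10 11
f 30 11 12
f 32 31 34
f 32 34 33
f 34 31 35
f 34 35 33
f 35 31 36
f 35 36 33
f 36 31 37
f 36 37 33
f 37 31 38
f 37 38 33
f 38 31 39
f 38 39 33
f 39 31 40
f 39 40 33
f 40 31 41
f 40 41 33
f 41 31 42
f 41 42 33
f 42 31 43
f 42 43 33
f 43 31 44
f 43 44 33
f 44 31 45
f 44 45 33
f 45 31 46
f 45 46 33
f 46 31 32
f 46 32 33
f 48 47 50
f 48 50 49
f 50 47 51
f 50 51 49
f 51 47 52
f 51 52 49
f 52 47 53
f 52 53 49
f 53 47 54
f 53 54 49
f 54 47 55
f 54 55 49
f 55 47 56
f 55 56 49
f 56 47 57
f 56 57 49
f 57 47 58
f 57 58 49
f 58 47 59
f 58 59 49
f 59 47 48
f 59 48 49
f 61 60 64
f 61 64 62
f 62 64 65
f 62 65 63
f 64 60 66
f 64 66 65
f 65 66 67
f 65 67 63
f 66 60 68
f 66 68 67
f 67 68 69
f 67 69 63
f 68 60 70
f 68 70 69
f 69 70 71
f 69 71 63
f 70 60 72
f 70 72 71
f 71 72 73
f 71 73 63
f 72 60 74
f 72 74 73
f 73 74 75
f 73 75 63
f 74 60 76
f 74 76 75
f 75 76 77
f 75 77 63
f 76 60 78
f 76 78 77
f 77 78 79
f 77 79 63
f 78 60 61
f 78 61 79
f 79 61 62
f 79 62 63



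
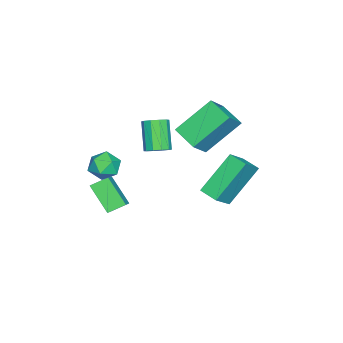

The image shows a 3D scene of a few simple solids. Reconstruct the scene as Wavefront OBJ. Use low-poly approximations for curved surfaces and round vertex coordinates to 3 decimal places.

v -0.401 -0.881 0.961
v -0.058 -0.57 1.31
v -0.895 -0.988 2.508
v -1.239 -1.299 2.159
v -0.324 -0.357 1.198
v -1.161 -0.775 2.396
v -0.619 -0.345 0.996
v -1.456 -0.763 2.194
v -0.832 -0.537 0.78
v -1.669 -0.955 1.978
v -0.88 -0.86 0.634
v -1.717 -1.278 1.832
v -0.745 -1.192 0.612
v -1.582 -1.61 1.81
v -0.479 -1.405 0.724
v -1.316 -1.823 1.922
v -0.184 -1.417 0.926
v -1.021 -1.835 2.124
v 0.029 -1.225 1.142
v -0.808 -1.643 2.34
v 0.077 -0.902 1.288
v -0.76 -1.32 2.486
v -0.611 -0.197 2.275
v -1.652 0.99 3.675
v -1.5 0.04 1.414
v -2.54 1.226 2.814
v 0.04 0.834 1.886
v -1 2.02 3.286
v -0.848 1.07 1.025
v -1.889 2.257 2.425
v 0.94 -2.41 -0.141
v 1.886 -2.177 0.524
v 1.455 -1.445 -1.211
v 2.401 -1.212 -0.545
v 1.359 -3.048 -0.515
v 2.305 -2.815 0.151
v 1.874 -2.083 -1.584
v 2.82 -1.85 -0.919
v 1.271 2.146 0.166
v 0.083 2.974 1.728
v 1.626 2.927 0.022
v 0.438 3.755 1.584
v 2.182 1.885 0.996
v 0.994 2.713 2.558
v 2.537 2.666 0.852
v 1.349 3.494 2.414
v 2.991 -1.154 2.587
v 3.632 -1.268 2.929
v 3.168 -2.132 1.931
v 3.809 -2.246 2.273
v 3.176 -2.329 2.64
v 3.067 -1.725 3.045
v 3.733 -1.675 1.815
v 3.624 -1.071 2.22
v 4.091 -1.59 2.452
v 3.747 -1.994 2.962
v 3.053 -1.406 1.898
v 2.709 -1.81 2.408
f 2 1 5
f 2 5 3
f 3 5 6
f 3 6 4
f 5 1 7
f 5 7 6
f 6 7 8
f 6 8 4
f 7 1 9
f 7 9 8
f 8 9 10
f 8 10 4
f 9 1 11
f 9 11 10
f 10 11 12
f 10 12 4
f 11 1 13
f 11 13 12
f 12 13 14
f 12 14 4
f 13 1 15
f 13 15 14
f 14 15 16
f 14 16 4
f 15 1 17
f 15 17 16
f 16 17 18
f 16 18 4
f 17 1 19
f 17 19 18
f 18 19 20
f 18 20 4
f 19 1 21
f 19 21 20
f 20 21 22
f 20 22 4
f 21 1 2
f 21 2 22
f 22 2 3
f 22 3 4
f 24 26 23
f 27 24 23
f 23 26 25
f 25 27 23
f 24 30 26
f 28 24 27
f 28 30 24
f 26 30 25
f 29 27 25
f 25 30 29
f 29 28 27
f 30 28 29
f 32 34 31
f 35 32 31
f 31 34 33
f 33 35 31
f 32 38 34
f 36 32 35
f 36 38 32
f 34 38 33
f 37 35 33
f 33 38 37
f 37 36 35
f 38 36 37
f 40 42 39
f 43 40 39
f 39 42 41
f 41 43 39
f 40 46 42
f 44 40 43
f 44 46 40
f 42 46 41
f 45 43 41
f 41 46 45
f 45 44 43
f 46 44 45
f 47 58 52
f 47 52 48
f 47 48 54
f 47 54 57
f 47 57 58
f 48 52 56
f 52 58 51
f 58 57 49
f 57 54 53
f 54 48 55
f 50 56 51
f 50 51 49
f 50 49 53
f 50 53 55
f 50 55 56
f 51 56 52
f 49 51 58
f 53 49 57
f 55 53 54
f 56 55 48



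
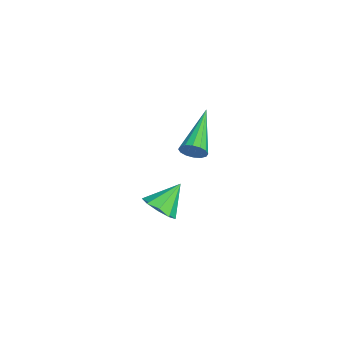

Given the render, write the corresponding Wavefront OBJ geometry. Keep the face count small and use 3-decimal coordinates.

v 0.827 -1.752 1.301
v 1.065 -1.536 1.697
v -0.927 -1.168 2.039
v 1.051 -1.347 1.514
v 0.977 -1.266 1.274
v 0.863 -1.315 1.041
v 0.739 -1.482 0.878
v 0.638 -1.721 0.828
v 0.588 -1.968 0.906
v 0.602 -2.158 1.089
v 0.676 -2.239 1.329
v 0.79 -2.189 1.562
v 0.915 -2.023 1.725
v 1.015 -1.784 1.774
v 3.976 -3.09 1.198
v 4.348 -2.587 0.957
v 3.524 -2.37 2.002
v 3.943 -2.601 0.742
v 3.554 -2.843 0.74
v 3.363 -3.201 0.952
v 3.458 -3.507 1.28
v 3.796 -3.618 1.569
v 4.218 -3.482 1.685
v 4.527 -3.162 1.573
v 4.578 -2.809 1.285
f 2 1 4
f 2 4 3
f 4 1 5
f 4 5 3
f 5 1 6
f 5 6 3
f 6 1 7
f 6 7 3
f 7 1 8
f 7 8 3
f 8 1 9
f 8 9 3
f 9 1 10
f 9 10 3
f 10 1 11
f 10 11 3
f 11 1 12
f 11 12 3
f 12 1 13
f 12 13 3
f 13 1 14
f 13 14 3
f 14 1 2
f 14 2 3
f 16 15 18
f 16 18 17
f 18 15 19
f 18 19 17
f 19 15 20
f 19 20 17
f 20 15 21
f 20 21 17
f 21 15 22
f 21 22 17
f 22 15 23
f 22 23 17
f 23 15 24
f 23 24 17
f 24 15 25
f 24 25 17
f 25 15 16
f 25 16 17



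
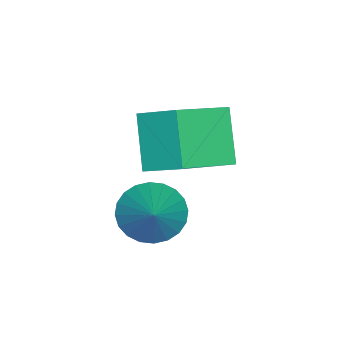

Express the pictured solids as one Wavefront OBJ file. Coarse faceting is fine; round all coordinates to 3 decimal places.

v -1.653 -3.001 0.974
v -0.427 -3.648 1.574
v -1.427 -2.071 1.515
v -0.201 -2.718 2.115
v -0.899 -2.562 -0.095
v 0.327 -3.209 0.505
v -0.673 -1.632 0.446
v 0.553 -2.279 1.046
v 0.629 -2.898 -0.434
v 1.136 -3.204 -0.842
v 1.631 -2.422 0.454
v 1.119 -2.949 -0.959
v 1.026 -2.686 -0.996
v 0.874 -2.455 -0.947
v 0.684 -2.292 -0.819
v 0.485 -2.221 -0.634
v 0.309 -2.253 -0.417
v 0.181 -2.383 -0.203
v 0.122 -2.591 -0.025
v 0.14 -2.846 0.092
v 0.232 -3.109 0.128
v 0.385 -3.34 0.079
v 0.575 -3.503 -0.048
v 0.773 -3.574 -0.234
v 0.949 -3.542 -0.45
v 1.077 -3.412 -0.664
f 2 4 1
f 5 2 1
f 1 4 3
f 3 5 1
f 2 8 4
f 6 2 5
f 6 8 2
f 4 8 3
f 7 5 3
f 3 8 7
f 7 6 5
f 8 6 7
f 10 9 12
f 10 12 11
f 12 9 13
f 12 13 11
f 13 9 14
f 13 14 11
f 14 9 15
f 14 15 11
f 15 9 16
f 15 16 11
f 16 9 17
f 16 17 11
f 17 9 18
f 17 18 11
f 18 9 19
f 18 19 11
f 19 9 20
f 19 20 11
f 20 9 21
f 20 21 11
f 21 9 22
f 21 22 11
f 22 9 23
f 22 23 11
f 23 9 24
f 23 24 11
f 24 9 25
f 24 25 11
f 25 9 26
f 25 26 11
f 26 9 10
f 26 10 11



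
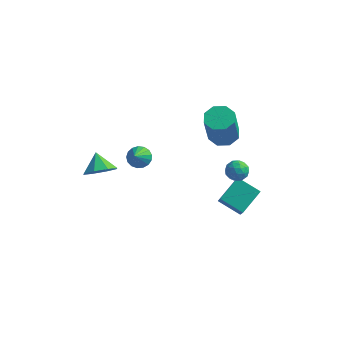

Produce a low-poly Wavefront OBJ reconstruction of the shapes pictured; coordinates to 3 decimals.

v -0.984 -0.99 1.982
v -0.448 -0.693 2.127
v -0.676 -2.13 3.178
v -0.653 -0.562 2.305
v -0.935 -0.529 2.409
v -1.227 -0.602 2.415
v -1.464 -0.764 2.322
v -1.591 -0.977 2.151
v -1.579 -1.194 1.942
v -1.431 -1.364 1.742
v -1.18 -1.448 1.597
v -0.885 -1.427 1.54
v -0.612 -1.307 1.585
v -0.425 -1.113 1.72
v -0.366 -0.892 1.916
v -2.891 -1.453 0.469
v -2.348 -0.762 0.276
v -3.449 -0.807 1.211
v -2.906 -0.779 -0.128
v -3.455 -1.191 -0.182
v -3.674 -1.756 0.145
v -3.435 -2.144 0.662
v -2.877 -2.126 1.066
v -2.328 -1.714 1.12
v -2.109 -1.149 0.793
v 1.797 2.264 -3.346
v 2.421 1.092 -1.823
v 2.197 3.501 -2.559
v 2.822 2.329 -1.036
v 3.058 2.211 -3.904
v 3.683 1.039 -2.381
v 3.459 3.448 -3.117
v 4.083 2.276 -1.594
v 3.444 1.198 1.352
v 3.835 0.897 0.959
v 3.145 0.303 1.741
v 3.536 0.002 1.348
v 3.769 0.351 1.819
v 3.954 0.904 1.578
v 3.026 0.296 1.122
v 3.211 0.849 0.881
v 3.577 0.339 0.817
v 4.036 0.374 1.248
v 2.944 0.826 1.452
v 3.403 0.861 1.883
v 3.665 1.126 1.121
v 3.315 0.074 1.579
v 3.452 0.279 1.856
v 3.682 0.102 1.625
v 3.735 1.131 1.485
v 3.965 0.954 1.254
v 3.927 0.633 1.76
v 3.015 0.246 1.446
v 3.245 0.069 1.215
v 3.298 1.098 1.075
v 3.528 0.921 0.844
v 3.053 0.567 0.94
v 3.744 0.621 0.807
v 3.568 0.095 1.036
v 3.268 0.268 0.902
v 3.377 0.593 0.761
v 4.014 0.642 1.06
v 3.838 0.115 1.289
v 3.975 0.321 1.566
v 4.084 0.646 1.424
v 3.862 0.314 0.976
v 3.142 1.085 1.411
v 2.966 0.558 1.64
v 2.896 0.554 1.276
v 3.005 0.879 1.134
v 3.412 1.105 1.664
v 3.236 0.579 1.893
v 3.603 0.607 1.939
v 3.712 0.932 1.798
v 3.118 0.886 1.724
v 2.009 2.333 2.184
v 2.575 1.797 1.965
v 2.638 1.09 3.856
v 2.071 1.627 4.076
v 2.818 2.334 2.158
v 2.881 1.627 4.049
v 2.587 2.87 2.366
v 2.65 2.163 4.257
v 2.017 3.092 2.468
v 2.08 2.385 4.359
v 1.442 2.87 2.404
v 1.505 2.163 4.295
v 1.199 2.333 2.211
v 1.262 1.626 4.102
v 1.43 1.797 2.003
v 1.493 1.09 3.894
v 2 1.575 1.901
v 2.063 0.868 3.792
f 2 1 4
f 2 4 3
f 4 1 5
f 4 5 3
f 5 1 6
f 5 6 3
f 6 1 7
f 6 7 3
f 7 1 8
f 7 8 3
f 8 1 9
f 8 9 3
f 9 1 10
f 9 10 3
f 10 1 11
f 10 11 3
f 11 1 12
f 11 12 3
f 12 1 13
f 12 13 3
f 13 1 14
f 13 14 3
f 14 1 15
f 14 15 3
f 15 1 2
f 15 2 3
f 17 16 19
f 17 19 18
f 19 16 20
f 19 20 18
f 20 16 21
f 20 21 18
f 21 16 22
f 21 22 18
f 22 16 23
f 22 23 18
f 23 16 24
f 23 24 18
f 24 16 25
f 24 25 18
f 25 16 17
f 25 17 18
f 27 29 26
f 30 27 26
f 26 29 28
f 28 30 26
f 27 33 29
f 31 27 30
f 31 33 27
f 29 33 28
f 32 30 28
f 28 33 32
f 32 31 30
f 33 31 32
f 34 71 50
f 71 45 74
f 50 74 39
f 71 74 50
f 34 50 46
f 50 39 51
f 46 51 35
f 50 51 46
f 34 46 55
f 46 35 56
f 55 56 41
f 46 56 55
f 34 55 67
f 55 41 70
f 67 70 44
f 55 70 67
f 34 67 71
f 67 44 75
f 71 75 45
f 67 75 71
f 35 51 62
f 51 39 65
f 62 65 43
f 51 65 62
f 39 74 52
f 74 45 73
f 52 73 38
f 74 73 52
f 45 75 72
f 75 44 68
f 72 68 36
f 75 68 72
f 44 70 69
f 70 41 57
f 69 57 40
f 70 57 69
f 41 56 61
f 56 35 58
f 61 58 42
f 56 58 61
f 37 63 49
f 63 43 64
f 49 64 38
f 63 64 49
f 37 49 47
f 49 38 48
f 47 48 36
f 49 48 47
f 37 47 54
f 47 36 53
f 54 53 40
f 47 53 54
f 37 54 59
f 54 40 60
f 59 60 42
f 54 60 59
f 37 59 63
f 59 42 66
f 63 66 43
f 59 66 63
f 38 64 52
f 64 43 65
f 52 65 39
f 64 65 52
f 36 48 72
f 48 38 73
f 72 73 45
f 48 73 72
f 40 53 69
f 53 36 68
f 69 68 44
f 53 68 69
f 42 60 61
f 60 40 57
f 61 57 41
f 60 57 61
f 43 66 62
f 66 42 58
f 62 58 35
f 66 58 62
f 77 76 80
f 77 80 78
f 78 80 81
f 78 81 79
f 80 76 82
f 80 82 81
f 81 82 83
f 81 83 79
f 82 76 84
f 82 84 83
f 83 84 85
f 83 85 79
f 84 76 86
f 84 86 85
f 85 86 87
f 85 87 79
f 86 76 88
f 86 88 87
f 87 88 89
f 87 89 79
f 88 76 90
f 88 90 89
f 89 90 91
f 89 91 79
f 90 76 92
f 90 92 91
f 91 92 93
f 91 93 79
f 92 76 77
f 92 77 93
f 93 77 78
f 93 78 79



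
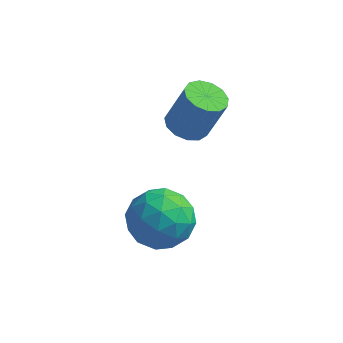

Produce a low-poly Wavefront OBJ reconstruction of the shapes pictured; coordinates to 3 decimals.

v -1.382 -0.871 0.46
v -0.773 -1.373 0.279
v -0.128 -1.19 1.938
v -0.738 -0.689 2.12
v -0.628 -0.953 0.176
v 0.017 -0.77 1.836
v -0.723 -0.506 0.164
v -0.078 -0.324 1.823
v -1.027 -0.176 0.245
v -0.382 0.007 1.905
v -1.444 -0.066 0.395
v -0.799 0.116 2.055
v -1.841 -0.212 0.566
v -1.196 -0.029 2.226
v -2.093 -0.567 0.703
v -1.448 -0.385 2.362
v -2.119 -1.019 0.763
v -1.474 -0.836 2.422
v -1.911 -1.424 0.727
v -1.266 -1.241 2.386
v -1.536 -1.653 0.606
v -0.891 -1.47 2.266
v -1.111 -1.634 0.439
v -0.466 -1.452 2.099
v -0.863 -3.139 -1.09
v -0.2 -3.475 -2.11
v -2.54 -3.965 -1.91
v -1.877 -4.301 -2.93
v -1.664 -4.868 -1.823
v -0.627 -4.358 -1.317
v -2.113 -3.082 -2.703
v -1.076 -2.572 -2.197
v -0.972 -3.439 -3.107
v -0.694 -4.543 -2.563
v -2.046 -2.897 -1.457
v -1.768 -4.001 -0.913
v -0.384 -3.235 -1.528
v -2.356 -4.205 -2.492
v -2.23 -4.539 -1.842
v -1.841 -4.736 -2.441
v -0.635 -3.754 -1.062
v -0.245 -3.951 -1.661
v -1.106 -4.77 -1.493
v -2.495 -3.489 -2.359
v -2.105 -3.686 -2.958
v -0.899 -2.704 -1.579
v -0.51 -2.901 -2.178
v -1.634 -2.67 -2.527
v -0.448 -3.411 -2.713
v -1.434 -3.896 -3.195
v -1.573 -3.18 -3.062
v -0.964 -2.88 -2.764
v -0.285 -4.06 -2.394
v -1.271 -4.545 -2.876
v -1.145 -4.879 -2.225
v -0.536 -4.579 -1.928
v -0.739 -4.039 -2.98
v -1.469 -2.895 -1.144
v -2.455 -3.38 -1.626
v -2.204 -2.861 -2.092
v -1.595 -2.561 -1.795
v -1.306 -3.544 -0.825
v -2.292 -4.029 -1.307
v -1.776 -4.56 -1.256
v -1.167 -4.26 -0.958
v -2.001 -3.401 -1.04
f 2 1 5
f 2 5 3
f 3 5 6
f 3 6 4
f 5 1 7
f 5 7 6
f 6 7 8
f 6 8 4
f 7 1 9
f 7 9 8
f 8 9 10
f 8 10 4
f 9 1 11
f 9 11 10
f 10 11 12
f 10 12 4
f 11 1 13
f 11 13 12
f 12 13 14
f 12 14 4
f 13 1 15
f 13 15 14
f 14 15 16
f 14 16 4
f 15 1 17
f 15 17 16
f 16 17 18
f 16 18 4
f 17 1 19
f 17 19 18
f 18 19 20
f 18 20 4
f 19 1 21
f 19 21 20
f 20 21 22
f 20 22 4
f 21 1 23
f 21 23 22
f 22 23 24
f 22 24 4
f 23 1 2
f 23 2 24
f 24 2 3
f 24 3 4
f 25 62 41
f 62 36 65
f 41 65 30
f 62 65 41
f 25 41 37
f 41 30 42
f 37 42 26
f 41 42 37
f 25 37 46
f 37 26 47
f 46 47 32
f 37 47 46
f 25 46 58
f 46 32 61
f 58 61 35
f 46 61 58
f 25 58 62
f 58 35 66
f 62 66 36
f 58 66 62
f 26 42 53
f 42 30 56
f 53 56 34
f 42 56 53
f 30 65 43
f 65 36 64
f 43 64 29
f 65 64 43
f 36 66 63
f 66 35 59
f 63 59 27
f 66 59 63
f 35 61 60
f 61 32 48
f 60 48 31
f 61 48 60
f 32 47 52
f 47 26 49
f 52 49 33
f 47 49 52
f 28 54 40
f 54 34 55
f 40 55 29
f 54 55 40
f 28 40 38
f 40 29 39
f 38 39 27
f 40 39 38
f 28 38 45
f 38 27 44
f 45 44 31
f 38 44 45
f 28 45 50
f 45 31 51
f 50 51 33
f 45 51 50
f 28 50 54
f 50 33 57
f 54 57 34
f 50 57 54
f 29 55 43
f 55 34 56
f 43 56 30
f 55 56 43
f 27 39 63
f 39 29 64
f 63 64 36
f 39 64 63
f 31 44 60
f 44 27 59
f 60 59 35
f 44 59 60
f 33 51 52
f 51 31 48
f 52 48 32
f 51 48 52
f 34 57 53
f 57 33 49
f 53 49 26
f 57 49 53



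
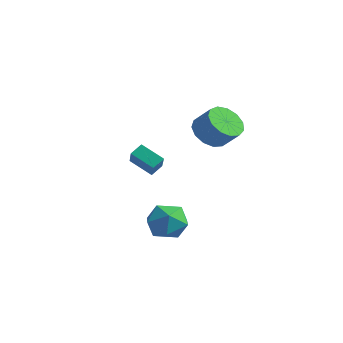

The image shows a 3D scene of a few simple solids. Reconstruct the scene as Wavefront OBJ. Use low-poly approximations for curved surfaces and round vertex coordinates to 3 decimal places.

v -2.769 -3.168 -0.958
v -2.75 -2.523 -0.469
v -1.696 -2.591 -1.762
v -1.677 -1.946 -1.273
v -1.603 -3.954 0.033
v -1.584 -3.309 0.522
v -0.53 -3.377 -0.771
v -0.511 -2.732 -0.282
v 0.3 -3.116 -3.369
v 1.428 -3.143 -2.904
v 0.832 -4.437 -4.736
v 1.96 -4.464 -4.271
v 1.028 -4.931 -3.638
v 0.699 -4.115 -2.793
v 1.561 -3.465 -4.847
v 1.232 -2.649 -4.002
v 2.207 -3.359 -3.817
v 1.877 -4.265 -3.071
v 0.383 -3.315 -4.569
v 0.053 -4.221 -3.823
v 1.335 -1.329 1.714
v 2.032 -1.085 0.912
v 3.021 -0.847 1.844
v 2.325 -1.091 2.646
v 1.757 -0.558 1.069
v 2.747 -0.321 2.001
v 1.349 -0.276 1.431
v 2.339 -0.039 2.363
v 0.936 -0.328 1.883
v 1.926 -0.091 2.815
v 0.65 -0.698 2.281
v 1.64 -0.461 3.213
v 0.581 -1.268 2.499
v 1.571 -1.031 3.431
v 0.752 -1.857 2.468
v 1.742 -1.62 3.4
v 1.108 -2.279 2.198
v 2.098 -2.041 3.129
v 1.536 -2.398 1.774
v 2.525 -2.161 2.705
v 1.9 -2.178 1.331
v 2.89 -1.941 2.262
v 2.085 -1.689 1.009
v 3.075 -1.451 1.941
f 2 4 1
f 5 2 1
f 1 4 3
f 3 5 1
f 2 8 4
f 6 2 5
f 6 8 2
f 4 8 3
f 7 5 3
f 3 8 7
f 7 6 5
f 8 6 7
f 9 20 14
f 9 14 10
f 9 10 16
f 9 16 19
f 9 19 20
f 10 14 18
f 14 20 13
f 20 19 11
f 19 16 15
f 16 10 17
f 12 18 13
f 12 13 11
f 12 11 15
f 12 15 17
f 12 17 18
f 13 18 14
f 11 13 20
f 15 11 19
f 17 15 16
f 18 17 10
f 22 21 25
f 22 25 23
f 23 25 26
f 23 26 24
f 25 21 27
f 25 27 26
f 26 27 28
f 26 28 24
f 27 21 29
f 27 29 28
f 28 29 30
f 28 30 24
f 29 21 31
f 29 31 30
f 30 31 32
f 30 32 24
f 31 21 33
f 31 33 32
f 32 33 34
f 32 34 24
f 33 21 35
f 33 35 34
f 34 35 36
f 34 36 24
f 35 21 37
f 35 37 36
f 36 37 38
f 36 38 24
f 37 21 39
f 37 39 38
f 38 39 40
f 38 40 24
f 39 21 41
f 39 41 40
f 40 41 42
f 40 42 24
f 41 21 43
f 41 43 42
f 42 43 44
f 42 44 24
f 43 21 22
f 43 22 44
f 44 22 23
f 44 23 24



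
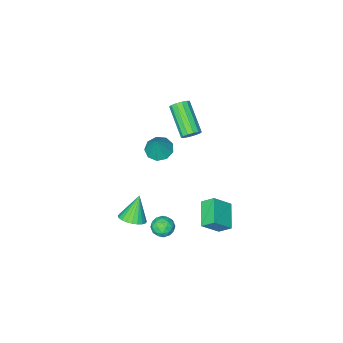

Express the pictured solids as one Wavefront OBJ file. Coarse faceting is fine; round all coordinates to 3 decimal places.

v 2.549 0.363 2.795
v 3.166 -0.135 2.687
v 3.091 0.737 4.165
v 3.294 0.364 2.501
v 3.073 0.862 2.452
v 2.607 1.127 2.564
v 2.114 1.034 2.783
v 1.825 0.627 3.009
v 1.875 0.097 3.134
v 2.241 -0.309 3.1
v 2.751 -0.401 2.924
v -1.345 -1.863 -0.239
v -0.778 -2.075 -0.317
v -1.268 -3.828 0.882
v -1.835 -3.617 0.959
v -0.772 -1.882 -0.033
v -1.261 -3.636 1.166
v -0.947 -1.683 0.186
v -1.436 -3.437 1.385
v -1.249 -1.542 0.27
v -1.738 -3.295 1.469
v -1.581 -1.502 0.192
v -2.071 -3.256 1.391
v -1.839 -1.577 -0.023
v -2.328 -3.331 1.176
v -1.94 -1.743 -0.307
v -2.429 -3.497 0.892
v -1.852 -1.947 -0.569
v -2.341 -3.701 0.63
v -1.603 -2.124 -0.727
v -2.092 -3.878 0.472
v -1.273 -2.219 -0.73
v -1.762 -3.972 0.469
v -0.965 -2.2 -0.577
v -1.455 -3.954 0.622
v -0.595 1.628 -3.686
v -1.004 2.238 -3.084
v 0.337 2.848 -4.29
v -0.072 3.458 -3.688
v 0.412 1.342 -2.712
v 0.003 1.952 -2.11
v 1.344 2.562 -3.316
v 0.935 3.172 -2.714
v 3.333 -1.156 -4.655
v 4.063 -1.137 -4.26
v 2.567 -1.504 -3.225
v 3.969 -0.828 -4.235
v 3.779 -0.569 -4.274
v 3.52 -0.399 -4.371
v 3.234 -0.345 -4.512
v 2.962 -0.414 -4.674
v 2.747 -0.597 -4.834
v 2.621 -0.864 -4.966
v 2.604 -1.176 -5.051
v 2.698 -1.485 -5.076
v 2.888 -1.744 -5.037
v 3.147 -1.913 -4.939
v 3.433 -1.968 -4.799
v 3.705 -1.898 -4.636
v 3.92 -1.716 -4.477
v 4.045 -1.449 -4.345
v 3.219 2.478 -1.688
v 3.758 2.844 -1.956
v 3.602 1.536 -2.204
v 4.141 1.902 -2.472
v 4.112 1.775 -1.78
v 3.874 2.357 -1.461
v 3.486 2.023 -2.699
v 3.248 2.605 -2.38
v 3.923 2.563 -2.581
v 4.309 2.41 -2.013
v 3.051 1.97 -2.147
v 3.437 1.817 -1.579
v 3.454 2.743 -1.777
v 3.906 1.637 -2.383
v 3.888 1.562 -1.976
v 4.205 1.777 -2.134
v 3.523 2.457 -1.486
v 3.84 2.672 -1.643
v 4.048 2.044 -1.539
v 3.52 1.708 -2.517
v 3.837 1.923 -2.674
v 3.155 2.603 -2.026
v 3.472 2.818 -2.184
v 3.312 2.336 -2.621
v 3.868 2.794 -2.302
v 4.094 2.24 -2.605
v 3.708 2.311 -2.738
v 3.569 2.653 -2.551
v 4.096 2.703 -1.968
v 4.321 2.15 -2.271
v 4.304 2.075 -1.864
v 4.164 2.417 -1.676
v 4.192 2.538 -2.335
v 3.039 2.23 -1.889
v 3.264 1.677 -2.192
v 3.196 1.963 -2.484
v 3.056 2.305 -2.296
v 3.266 2.14 -1.555
v 3.492 1.586 -1.858
v 3.791 1.727 -1.609
v 3.652 2.069 -1.422
v 3.168 1.842 -1.825
f 2 1 4
f 2 4 3
f 4 1 5
f 4 5 3
f 5 1 6
f 5 6 3
f 6 1 7
f 6 7 3
f 7 1 8
f 7 8 3
f 8 1 9
f 8 9 3
f 9 1 10
f 9 10 3
f 10 1 11
f 10 11 3
f 11 1 2
f 11 2 3
f 13 12 16
f 13 16 14
f 14 16 17
f 14 17 15
f 16 12 18
f 16 18 17
f 17 18 19
f 17 19 15
f 18 12 20
f 18 20 19
f 19 20 21
f 19 21 15
f 20 12 22
f 20 22 21
f 21 22 23
f 21 23 15
f 22 12 24
f 22 24 23
f 23 24 25
f 23 25 15
f 24 12 26
f 24 26 25
f 25 26 27
f 25 27 15
f 26 12 28
f 26 28 27
f 27 28 29
f 27 29 15
f 28 12 30
f 28 30 29
f 29 30 31
f 29 31 15
f 30 12 32
f 30 32 31
f 31 32 33
f 31 33 15
f 32 12 34
f 32 34 33
f 33 34 35
f 33 35 15
f 34 12 13
f 34 13 35
f 35 13 14
f 35 14 15
f 37 39 36
f 40 37 36
f 36 39 38
f 38 40 36
f 37 43 39
f 41 37 40
f 41 43 37
f 39 43 38
f 42 40 38
f 38 43 42
f 42 41 40
f 43 41 42
f 45 44 47
f 45 47 46
f 47 44 48
f 47 48 46
f 48 44 49
f 48 49 46
f 49 44 50
f 49 50 46
f 50 44 51
f 50 51 46
f 51 44 52
f 51 52 46
f 52 44 53
f 52 53 46
f 53 44 54
f 53 54 46
f 54 44 55
f 54 55 46
f 55 44 56
f 55 56 46
f 56 44 57
f 56 57 46
f 57 44 58
f 57 58 46
f 58 44 59
f 58 59 46
f 59 44 60
f 59 60 46
f 60 44 61
f 60 61 46
f 61 44 45
f 61 45 46
f 62 99 78
f 99 73 102
f 78 102 67
f 99 102 78
f 62 78 74
f 78 67 79
f 74 79 63
f 78 79 74
f 62 74 83
f 74 63 84
f 83 84 69
f 74 84 83
f 62 83 95
f 83 69 98
f 95 98 72
f 83 98 95
f 62 95 99
f 95 72 103
f 99 103 73
f 95 103 99
f 63 79 90
f 79 67 93
f 90 93 71
f 79 93 90
f 67 102 80
f 102 73 101
f 80 101 66
f 102 101 80
f 73 103 100
f 103 72 96
f 100 96 64
f 103 96 100
f 72 98 97
f 98 69 85
f 97 85 68
f 98 85 97
f 69 84 89
f 84 63 86
f 89 86 70
f 84 86 89
f 65 91 77
f 91 71 92
f 77 92 66
f 91 92 77
f 65 77 75
f 77 66 76
f 75 76 64
f 77 76 75
f 65 75 82
f 75 64 81
f 82 81 68
f 75 81 82
f 65 82 87
f 82 68 88
f 87 88 70
f 82 88 87
f 65 87 91
f 87 70 94
f 91 94 71
f 87 94 91
f 66 92 80
f 92 71 93
f 80 93 67
f 92 93 80
f 64 76 100
f 76 66 101
f 100 101 73
f 76 101 100
f 68 81 97
f 81 64 96
f 97 96 72
f 81 96 97
f 70 88 89
f 88 68 85
f 89 85 69
f 88 85 89
f 71 94 90
f 94 70 86
f 90 86 63
f 94 86 90

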